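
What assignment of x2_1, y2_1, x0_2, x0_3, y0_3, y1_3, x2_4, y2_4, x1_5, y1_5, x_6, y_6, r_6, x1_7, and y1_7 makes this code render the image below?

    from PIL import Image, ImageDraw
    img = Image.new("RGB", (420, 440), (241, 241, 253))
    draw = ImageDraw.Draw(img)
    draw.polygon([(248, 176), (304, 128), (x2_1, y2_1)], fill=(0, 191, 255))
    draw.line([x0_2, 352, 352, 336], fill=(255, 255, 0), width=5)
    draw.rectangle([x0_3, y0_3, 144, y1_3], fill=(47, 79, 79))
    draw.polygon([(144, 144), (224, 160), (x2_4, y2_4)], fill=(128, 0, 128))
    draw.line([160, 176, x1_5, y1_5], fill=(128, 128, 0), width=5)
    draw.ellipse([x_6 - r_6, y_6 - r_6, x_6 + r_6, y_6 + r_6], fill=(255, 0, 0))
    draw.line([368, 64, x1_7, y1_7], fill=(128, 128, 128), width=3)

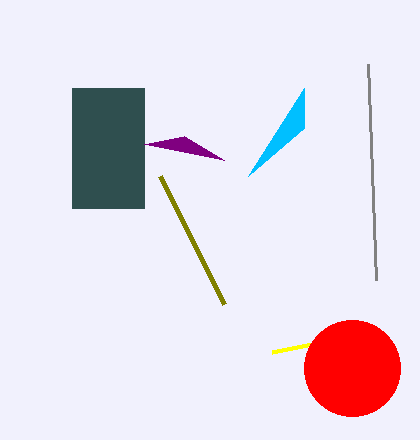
x2_1 = 304; y2_1 = 88; x0_2 = 272; x0_3 = 72; y0_3 = 88; y1_3 = 208; x2_4 = 184; y2_4 = 136; x1_5 = 224; y1_5 = 304; x_6 = 352; y_6 = 368; r_6 = 48; x1_7 = 376; y1_7 = 280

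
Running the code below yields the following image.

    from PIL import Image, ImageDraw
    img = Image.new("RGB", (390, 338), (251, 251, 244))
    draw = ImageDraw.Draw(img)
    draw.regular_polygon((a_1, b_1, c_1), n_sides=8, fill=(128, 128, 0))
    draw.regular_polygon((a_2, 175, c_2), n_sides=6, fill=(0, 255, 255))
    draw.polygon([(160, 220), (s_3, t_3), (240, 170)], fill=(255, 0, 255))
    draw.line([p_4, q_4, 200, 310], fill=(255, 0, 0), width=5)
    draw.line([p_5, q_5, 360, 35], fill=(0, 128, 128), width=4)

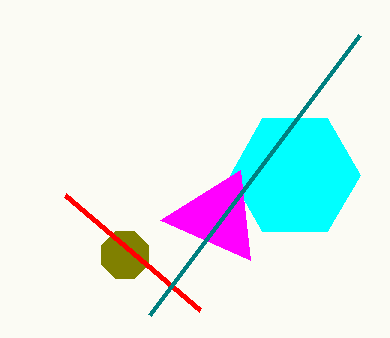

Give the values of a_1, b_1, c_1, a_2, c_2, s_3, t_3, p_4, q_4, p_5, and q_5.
a_1 = 125
b_1 = 255
c_1 = 25
a_2 = 295
c_2 = 65
s_3 = 250
t_3 = 260
p_4 = 65
q_4 = 195
p_5 = 150
q_5 = 315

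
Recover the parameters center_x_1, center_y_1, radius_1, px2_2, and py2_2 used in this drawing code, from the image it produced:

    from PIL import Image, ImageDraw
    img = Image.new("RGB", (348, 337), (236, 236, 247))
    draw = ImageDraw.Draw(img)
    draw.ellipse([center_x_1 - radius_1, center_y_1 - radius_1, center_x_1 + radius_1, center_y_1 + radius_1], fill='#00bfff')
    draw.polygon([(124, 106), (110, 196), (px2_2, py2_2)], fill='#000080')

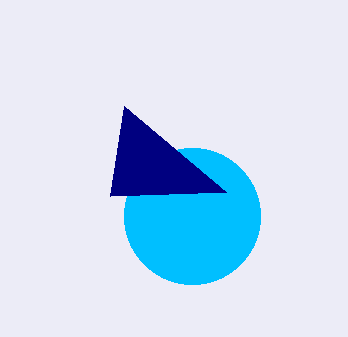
center_x_1 = 192; center_y_1 = 216; radius_1 = 68; px2_2 = 226; py2_2 = 192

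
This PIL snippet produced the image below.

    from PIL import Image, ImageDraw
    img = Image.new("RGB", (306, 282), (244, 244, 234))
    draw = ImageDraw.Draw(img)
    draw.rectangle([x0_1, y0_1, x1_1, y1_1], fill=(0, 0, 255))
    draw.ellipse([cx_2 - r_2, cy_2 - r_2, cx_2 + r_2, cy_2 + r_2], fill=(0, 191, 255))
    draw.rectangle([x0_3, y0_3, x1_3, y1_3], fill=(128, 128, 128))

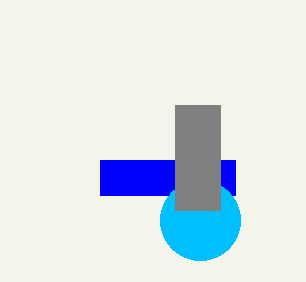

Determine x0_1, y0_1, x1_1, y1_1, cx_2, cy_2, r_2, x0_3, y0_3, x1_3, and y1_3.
x0_1 = 100
y0_1 = 160
x1_1 = 235
y1_1 = 195
cx_2 = 200
cy_2 = 220
r_2 = 40
x0_3 = 175
y0_3 = 105
x1_3 = 220
y1_3 = 210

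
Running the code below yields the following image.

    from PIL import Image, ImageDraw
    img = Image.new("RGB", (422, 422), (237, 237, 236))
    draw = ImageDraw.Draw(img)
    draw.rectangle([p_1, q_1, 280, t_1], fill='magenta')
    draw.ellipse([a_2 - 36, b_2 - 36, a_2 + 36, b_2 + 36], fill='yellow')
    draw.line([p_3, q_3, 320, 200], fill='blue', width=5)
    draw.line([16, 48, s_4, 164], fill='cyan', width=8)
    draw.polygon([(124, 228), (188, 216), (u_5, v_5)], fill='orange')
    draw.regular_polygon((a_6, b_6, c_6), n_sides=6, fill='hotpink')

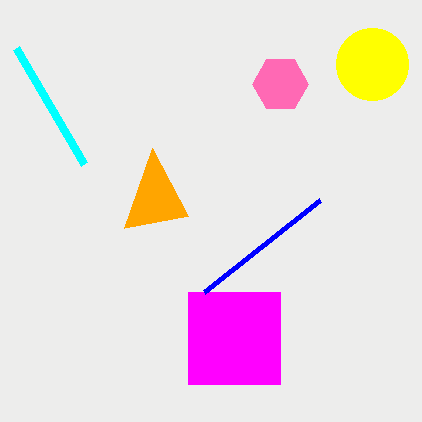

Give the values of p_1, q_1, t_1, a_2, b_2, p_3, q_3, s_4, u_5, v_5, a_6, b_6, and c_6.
p_1 = 188, q_1 = 292, t_1 = 384, a_2 = 372, b_2 = 64, p_3 = 204, q_3 = 292, s_4 = 84, u_5 = 152, v_5 = 148, a_6 = 280, b_6 = 84, c_6 = 28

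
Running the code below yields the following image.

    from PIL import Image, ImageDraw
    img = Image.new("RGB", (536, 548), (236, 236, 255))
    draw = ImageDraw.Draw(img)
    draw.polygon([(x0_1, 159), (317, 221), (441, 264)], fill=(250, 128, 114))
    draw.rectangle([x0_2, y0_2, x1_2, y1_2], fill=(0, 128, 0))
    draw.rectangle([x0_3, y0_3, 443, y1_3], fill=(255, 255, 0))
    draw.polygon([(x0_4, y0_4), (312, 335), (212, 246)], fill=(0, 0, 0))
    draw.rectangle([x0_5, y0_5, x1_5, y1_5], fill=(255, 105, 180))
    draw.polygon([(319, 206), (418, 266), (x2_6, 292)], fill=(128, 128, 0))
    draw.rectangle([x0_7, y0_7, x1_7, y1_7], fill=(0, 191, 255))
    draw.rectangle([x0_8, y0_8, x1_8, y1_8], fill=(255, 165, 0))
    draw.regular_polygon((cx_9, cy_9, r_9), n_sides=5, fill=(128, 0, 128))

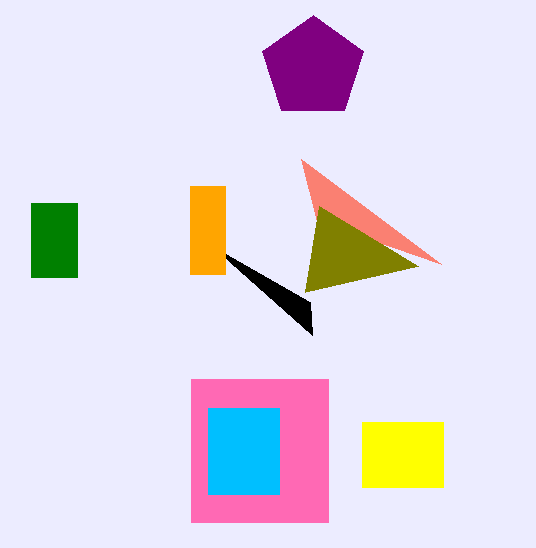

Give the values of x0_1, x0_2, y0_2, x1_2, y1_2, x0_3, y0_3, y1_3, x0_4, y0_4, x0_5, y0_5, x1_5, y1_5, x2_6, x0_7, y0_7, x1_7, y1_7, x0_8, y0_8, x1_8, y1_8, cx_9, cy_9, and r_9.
x0_1 = 301, x0_2 = 31, y0_2 = 203, x1_2 = 77, y1_2 = 277, x0_3 = 362, y0_3 = 422, y1_3 = 487, x0_4 = 310, y0_4 = 302, x0_5 = 191, y0_5 = 379, x1_5 = 328, y1_5 = 522, x2_6 = 305, x0_7 = 208, y0_7 = 408, x1_7 = 279, y1_7 = 494, x0_8 = 190, y0_8 = 186, x1_8 = 225, y1_8 = 274, cx_9 = 313, cy_9 = 68, r_9 = 53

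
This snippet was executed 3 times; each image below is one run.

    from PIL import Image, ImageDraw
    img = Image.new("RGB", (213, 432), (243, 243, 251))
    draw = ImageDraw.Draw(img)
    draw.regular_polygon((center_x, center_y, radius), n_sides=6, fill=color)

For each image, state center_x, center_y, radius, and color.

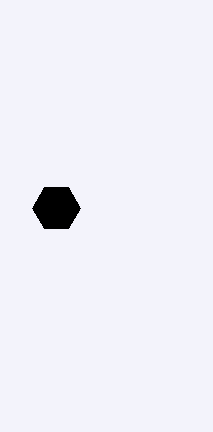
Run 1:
center_x = 56
center_y = 208
radius = 24
color = 'black'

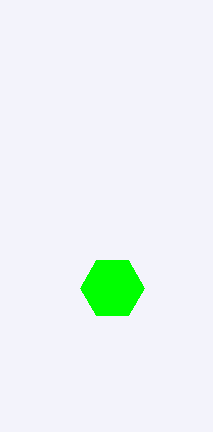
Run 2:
center_x = 112
center_y = 288
radius = 32
color = 'lime'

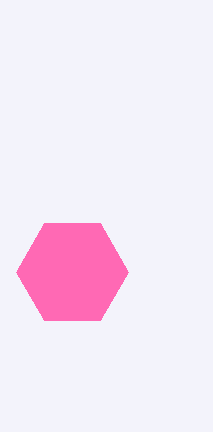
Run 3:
center_x = 72, center_y = 272, radius = 56, color = 'hotpink'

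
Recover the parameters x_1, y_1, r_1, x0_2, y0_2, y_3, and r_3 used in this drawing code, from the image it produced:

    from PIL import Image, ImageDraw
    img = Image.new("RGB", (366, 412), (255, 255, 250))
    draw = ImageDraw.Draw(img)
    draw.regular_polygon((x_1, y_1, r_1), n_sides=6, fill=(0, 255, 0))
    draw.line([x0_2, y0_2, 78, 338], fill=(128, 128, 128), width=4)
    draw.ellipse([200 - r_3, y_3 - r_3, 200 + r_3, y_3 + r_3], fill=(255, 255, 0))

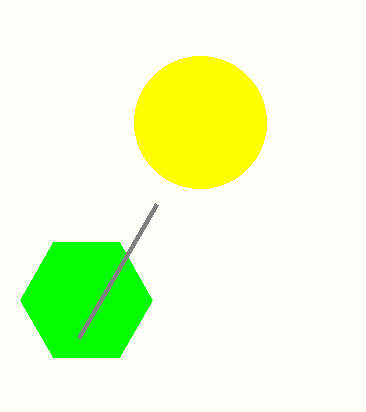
x_1 = 86; y_1 = 300; r_1 = 66; x0_2 = 156; y0_2 = 204; y_3 = 122; r_3 = 66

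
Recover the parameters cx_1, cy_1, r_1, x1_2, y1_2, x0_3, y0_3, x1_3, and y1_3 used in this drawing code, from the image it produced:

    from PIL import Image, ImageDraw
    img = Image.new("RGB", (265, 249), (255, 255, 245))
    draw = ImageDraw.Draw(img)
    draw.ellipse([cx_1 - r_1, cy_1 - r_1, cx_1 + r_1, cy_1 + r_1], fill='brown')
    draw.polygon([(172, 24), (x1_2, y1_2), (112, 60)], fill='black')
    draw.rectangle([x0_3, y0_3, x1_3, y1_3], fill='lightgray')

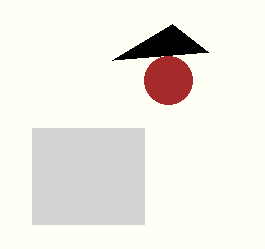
cx_1 = 168
cy_1 = 80
r_1 = 24
x1_2 = 208
y1_2 = 52
x0_3 = 32
y0_3 = 128
x1_3 = 144
y1_3 = 224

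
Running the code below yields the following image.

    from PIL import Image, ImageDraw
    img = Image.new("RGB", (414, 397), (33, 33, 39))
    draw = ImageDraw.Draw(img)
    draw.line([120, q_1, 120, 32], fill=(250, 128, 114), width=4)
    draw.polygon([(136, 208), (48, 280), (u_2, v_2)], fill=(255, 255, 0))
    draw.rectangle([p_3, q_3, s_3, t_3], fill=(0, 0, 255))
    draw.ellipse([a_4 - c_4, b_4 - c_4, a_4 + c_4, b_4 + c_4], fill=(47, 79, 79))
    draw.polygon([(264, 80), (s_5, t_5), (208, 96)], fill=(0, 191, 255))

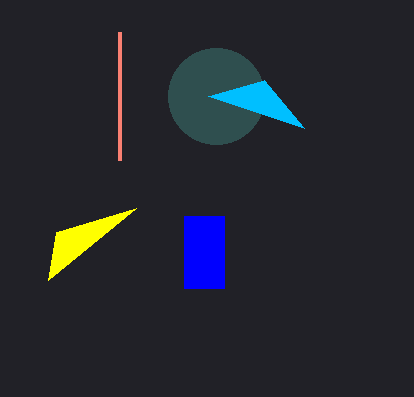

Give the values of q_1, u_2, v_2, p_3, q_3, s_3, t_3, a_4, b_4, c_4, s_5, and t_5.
q_1 = 160, u_2 = 56, v_2 = 232, p_3 = 184, q_3 = 216, s_3 = 224, t_3 = 288, a_4 = 216, b_4 = 96, c_4 = 48, s_5 = 304, t_5 = 128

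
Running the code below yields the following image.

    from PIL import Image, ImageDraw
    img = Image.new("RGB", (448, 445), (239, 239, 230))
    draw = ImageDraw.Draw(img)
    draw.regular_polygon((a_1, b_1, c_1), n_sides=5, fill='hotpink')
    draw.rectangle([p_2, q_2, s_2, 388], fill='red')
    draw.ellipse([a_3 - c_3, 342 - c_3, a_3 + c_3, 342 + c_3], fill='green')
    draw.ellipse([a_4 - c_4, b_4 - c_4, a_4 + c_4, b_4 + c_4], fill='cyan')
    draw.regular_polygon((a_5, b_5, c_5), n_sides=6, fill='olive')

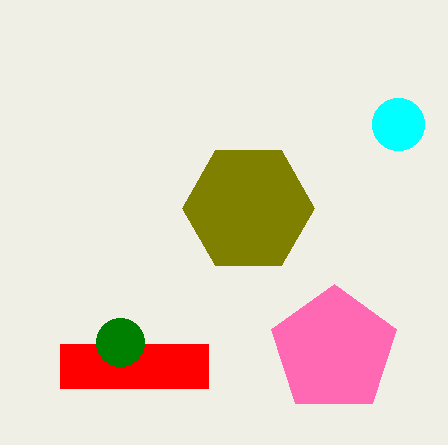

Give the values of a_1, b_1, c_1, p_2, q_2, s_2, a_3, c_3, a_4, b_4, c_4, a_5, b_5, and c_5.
a_1 = 334, b_1 = 350, c_1 = 66, p_2 = 60, q_2 = 344, s_2 = 208, a_3 = 120, c_3 = 24, a_4 = 398, b_4 = 124, c_4 = 26, a_5 = 248, b_5 = 208, c_5 = 66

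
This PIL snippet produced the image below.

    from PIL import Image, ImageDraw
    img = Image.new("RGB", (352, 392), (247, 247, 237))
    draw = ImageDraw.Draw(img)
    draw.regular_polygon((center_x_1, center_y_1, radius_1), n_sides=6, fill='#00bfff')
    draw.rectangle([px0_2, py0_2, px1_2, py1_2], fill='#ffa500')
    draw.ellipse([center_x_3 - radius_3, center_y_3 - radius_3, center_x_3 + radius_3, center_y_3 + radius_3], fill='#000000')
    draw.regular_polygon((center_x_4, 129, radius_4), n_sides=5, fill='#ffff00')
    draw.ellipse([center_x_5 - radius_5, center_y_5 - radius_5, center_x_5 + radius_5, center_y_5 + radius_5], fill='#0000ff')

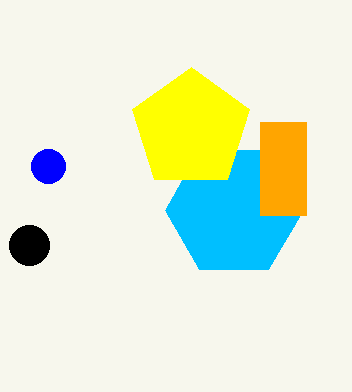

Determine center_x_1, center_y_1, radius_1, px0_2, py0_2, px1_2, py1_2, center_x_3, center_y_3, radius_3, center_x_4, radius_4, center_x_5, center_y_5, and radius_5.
center_x_1 = 234
center_y_1 = 210
radius_1 = 69
px0_2 = 260
py0_2 = 122
px1_2 = 306
py1_2 = 215
center_x_3 = 29
center_y_3 = 245
radius_3 = 20
center_x_4 = 191
radius_4 = 62
center_x_5 = 48
center_y_5 = 166
radius_5 = 17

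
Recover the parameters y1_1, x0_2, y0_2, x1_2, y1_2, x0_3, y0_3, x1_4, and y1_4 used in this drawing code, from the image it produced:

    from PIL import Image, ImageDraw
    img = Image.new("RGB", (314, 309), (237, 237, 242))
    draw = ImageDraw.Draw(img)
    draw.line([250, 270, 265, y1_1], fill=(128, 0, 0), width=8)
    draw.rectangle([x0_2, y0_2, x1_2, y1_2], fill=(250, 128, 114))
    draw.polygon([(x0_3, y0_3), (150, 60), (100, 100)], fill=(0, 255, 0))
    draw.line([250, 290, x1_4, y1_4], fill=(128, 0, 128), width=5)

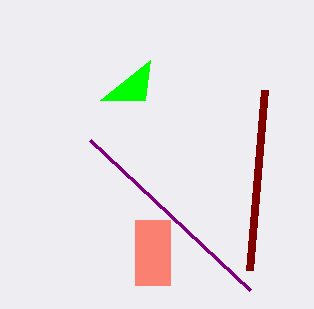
y1_1 = 90; x0_2 = 135; y0_2 = 220; x1_2 = 170; y1_2 = 285; x0_3 = 145; y0_3 = 100; x1_4 = 90; y1_4 = 140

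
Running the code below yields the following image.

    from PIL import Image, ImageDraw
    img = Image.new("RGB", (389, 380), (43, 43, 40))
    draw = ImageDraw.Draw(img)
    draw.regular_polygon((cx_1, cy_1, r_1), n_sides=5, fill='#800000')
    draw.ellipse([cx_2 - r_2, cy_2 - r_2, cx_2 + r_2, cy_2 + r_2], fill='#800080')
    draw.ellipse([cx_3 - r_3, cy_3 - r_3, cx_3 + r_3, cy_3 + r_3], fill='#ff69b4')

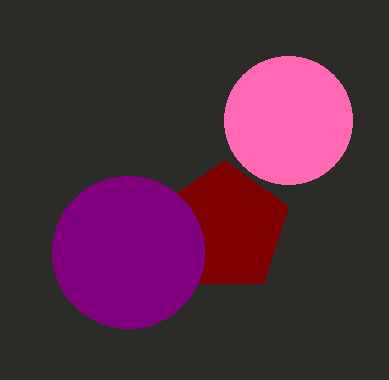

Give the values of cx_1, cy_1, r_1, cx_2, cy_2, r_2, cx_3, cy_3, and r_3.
cx_1 = 224; cy_1 = 228; r_1 = 68; cx_2 = 128; cy_2 = 252; r_2 = 76; cx_3 = 288; cy_3 = 120; r_3 = 64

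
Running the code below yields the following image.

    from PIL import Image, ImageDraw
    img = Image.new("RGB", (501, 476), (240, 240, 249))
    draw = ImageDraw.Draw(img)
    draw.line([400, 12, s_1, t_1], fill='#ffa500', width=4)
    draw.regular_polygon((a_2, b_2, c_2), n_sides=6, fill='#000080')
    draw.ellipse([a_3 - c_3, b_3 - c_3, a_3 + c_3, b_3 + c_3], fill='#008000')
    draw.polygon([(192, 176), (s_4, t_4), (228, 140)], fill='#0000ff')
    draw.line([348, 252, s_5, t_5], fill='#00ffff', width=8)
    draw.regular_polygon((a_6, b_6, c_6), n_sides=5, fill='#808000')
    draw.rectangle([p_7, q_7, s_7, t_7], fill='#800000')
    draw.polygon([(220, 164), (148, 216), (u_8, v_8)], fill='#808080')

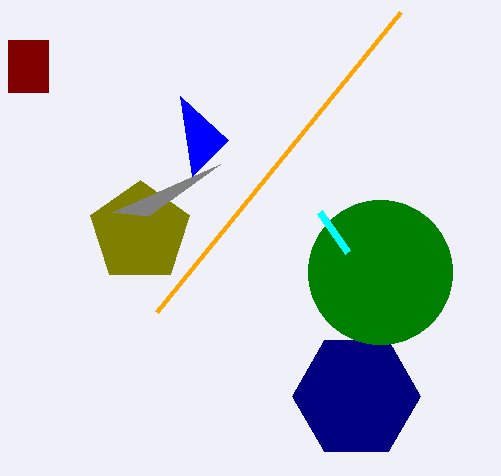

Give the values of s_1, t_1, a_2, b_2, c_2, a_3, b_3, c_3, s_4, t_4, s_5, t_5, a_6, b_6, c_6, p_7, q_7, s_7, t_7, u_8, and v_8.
s_1 = 156, t_1 = 312, a_2 = 356, b_2 = 396, c_2 = 64, a_3 = 380, b_3 = 272, c_3 = 72, s_4 = 180, t_4 = 96, s_5 = 320, t_5 = 212, a_6 = 140, b_6 = 232, c_6 = 52, p_7 = 8, q_7 = 40, s_7 = 48, t_7 = 92, u_8 = 112, v_8 = 212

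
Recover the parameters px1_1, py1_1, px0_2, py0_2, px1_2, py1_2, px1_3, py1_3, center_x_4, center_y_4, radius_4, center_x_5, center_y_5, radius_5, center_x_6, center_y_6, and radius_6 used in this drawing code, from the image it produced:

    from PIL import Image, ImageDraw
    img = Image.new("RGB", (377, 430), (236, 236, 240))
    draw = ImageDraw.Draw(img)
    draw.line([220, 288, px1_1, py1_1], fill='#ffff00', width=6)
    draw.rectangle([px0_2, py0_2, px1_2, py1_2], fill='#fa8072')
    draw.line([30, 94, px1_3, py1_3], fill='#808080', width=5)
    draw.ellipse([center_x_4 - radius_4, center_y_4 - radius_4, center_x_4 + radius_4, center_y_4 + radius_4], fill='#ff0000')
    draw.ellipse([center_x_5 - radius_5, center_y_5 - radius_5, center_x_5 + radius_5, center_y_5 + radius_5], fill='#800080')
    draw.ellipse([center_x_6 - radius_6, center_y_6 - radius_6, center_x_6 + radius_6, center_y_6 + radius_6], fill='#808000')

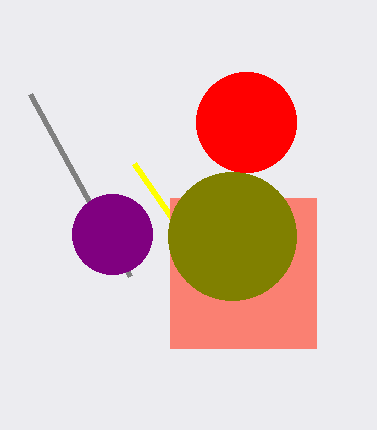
px1_1 = 134, py1_1 = 164, px0_2 = 170, py0_2 = 198, px1_2 = 316, py1_2 = 348, px1_3 = 130, py1_3 = 276, center_x_4 = 246, center_y_4 = 122, radius_4 = 50, center_x_5 = 112, center_y_5 = 234, radius_5 = 40, center_x_6 = 232, center_y_6 = 236, radius_6 = 64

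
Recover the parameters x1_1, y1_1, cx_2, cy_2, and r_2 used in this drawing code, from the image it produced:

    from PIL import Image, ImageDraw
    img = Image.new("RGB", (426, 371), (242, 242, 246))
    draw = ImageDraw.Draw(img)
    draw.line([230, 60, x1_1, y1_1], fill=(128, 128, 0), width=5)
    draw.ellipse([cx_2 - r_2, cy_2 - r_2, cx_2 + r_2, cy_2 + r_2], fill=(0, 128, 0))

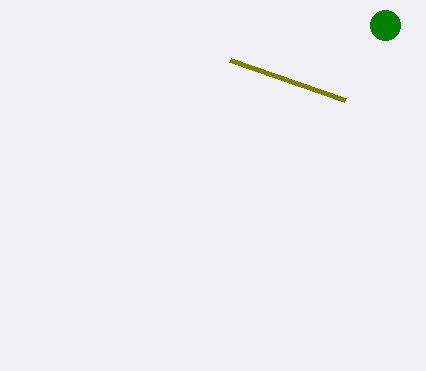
x1_1 = 345; y1_1 = 100; cx_2 = 385; cy_2 = 25; r_2 = 15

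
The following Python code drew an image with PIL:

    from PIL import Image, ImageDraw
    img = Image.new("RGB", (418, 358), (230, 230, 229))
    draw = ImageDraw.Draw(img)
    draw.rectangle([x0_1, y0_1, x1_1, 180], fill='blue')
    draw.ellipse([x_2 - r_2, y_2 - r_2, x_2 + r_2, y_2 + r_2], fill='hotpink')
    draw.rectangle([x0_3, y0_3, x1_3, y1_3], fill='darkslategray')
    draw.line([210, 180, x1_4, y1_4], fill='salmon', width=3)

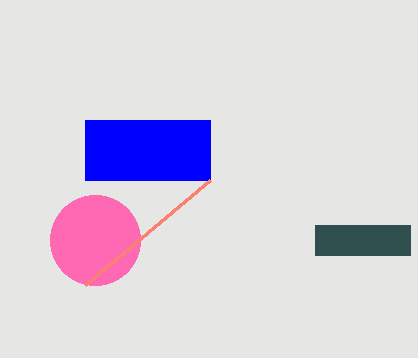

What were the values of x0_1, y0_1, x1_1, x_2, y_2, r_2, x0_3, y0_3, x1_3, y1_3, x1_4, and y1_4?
x0_1 = 85
y0_1 = 120
x1_1 = 210
x_2 = 95
y_2 = 240
r_2 = 45
x0_3 = 315
y0_3 = 225
x1_3 = 410
y1_3 = 255
x1_4 = 85
y1_4 = 285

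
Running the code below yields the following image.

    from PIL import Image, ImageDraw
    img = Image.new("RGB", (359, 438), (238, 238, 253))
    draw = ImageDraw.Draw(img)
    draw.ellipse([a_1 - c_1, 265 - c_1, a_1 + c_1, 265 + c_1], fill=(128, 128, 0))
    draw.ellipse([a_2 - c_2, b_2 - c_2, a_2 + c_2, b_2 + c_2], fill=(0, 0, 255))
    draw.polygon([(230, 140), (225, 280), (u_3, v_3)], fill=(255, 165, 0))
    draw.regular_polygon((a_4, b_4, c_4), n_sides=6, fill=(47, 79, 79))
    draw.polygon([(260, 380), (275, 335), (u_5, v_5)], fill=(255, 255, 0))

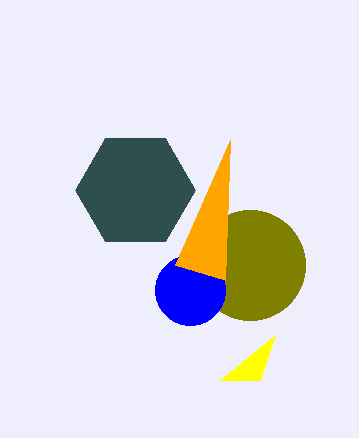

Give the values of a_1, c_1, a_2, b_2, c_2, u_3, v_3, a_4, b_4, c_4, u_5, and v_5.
a_1 = 250
c_1 = 55
a_2 = 190
b_2 = 290
c_2 = 35
u_3 = 175
v_3 = 265
a_4 = 135
b_4 = 190
c_4 = 60
u_5 = 220
v_5 = 380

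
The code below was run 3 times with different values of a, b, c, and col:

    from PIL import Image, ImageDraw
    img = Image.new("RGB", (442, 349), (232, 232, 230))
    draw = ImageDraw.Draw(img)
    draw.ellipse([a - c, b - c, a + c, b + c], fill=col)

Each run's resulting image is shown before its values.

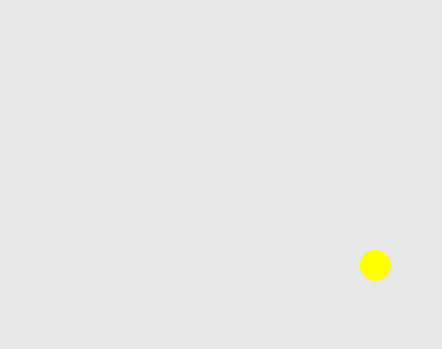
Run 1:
a = 375, b = 265, c = 15, col = 'yellow'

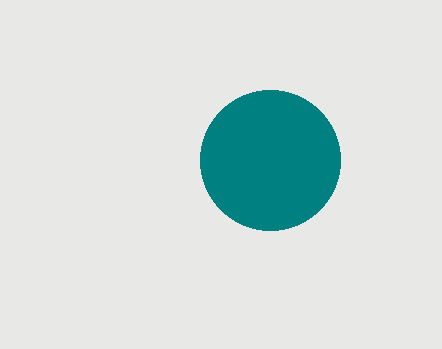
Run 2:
a = 270, b = 160, c = 70, col = 'teal'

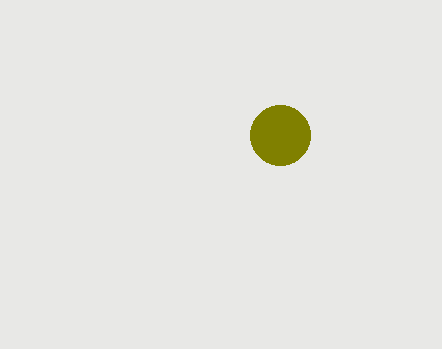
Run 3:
a = 280
b = 135
c = 30
col = 'olive'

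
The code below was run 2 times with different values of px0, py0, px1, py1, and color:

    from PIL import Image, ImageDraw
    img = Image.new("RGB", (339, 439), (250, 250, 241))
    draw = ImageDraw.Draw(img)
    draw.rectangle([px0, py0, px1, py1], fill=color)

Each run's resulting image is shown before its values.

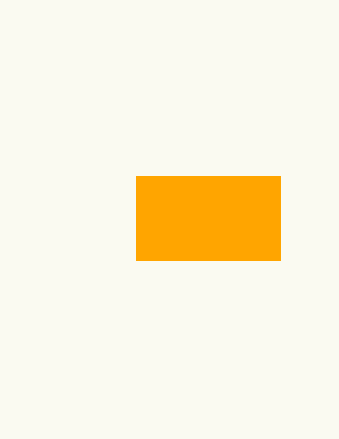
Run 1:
px0 = 136
py0 = 176
px1 = 280
py1 = 260
color = 'orange'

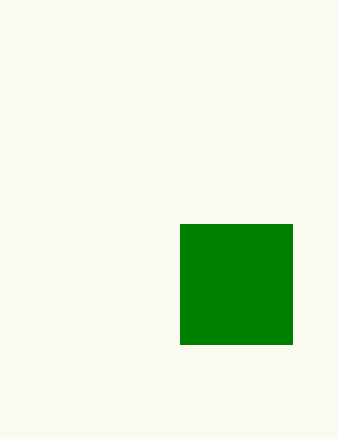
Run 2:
px0 = 180
py0 = 224
px1 = 292
py1 = 344
color = 'green'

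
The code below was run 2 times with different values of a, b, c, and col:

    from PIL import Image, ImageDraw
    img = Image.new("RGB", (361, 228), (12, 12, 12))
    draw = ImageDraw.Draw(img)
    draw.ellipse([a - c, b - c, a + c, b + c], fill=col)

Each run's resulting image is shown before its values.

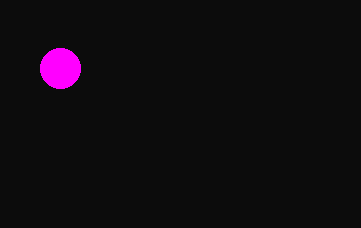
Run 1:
a = 60
b = 68
c = 20
col = 'magenta'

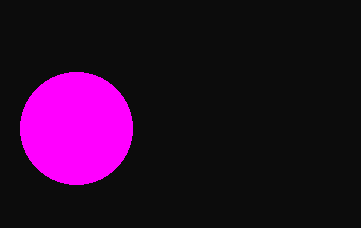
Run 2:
a = 76, b = 128, c = 56, col = 'magenta'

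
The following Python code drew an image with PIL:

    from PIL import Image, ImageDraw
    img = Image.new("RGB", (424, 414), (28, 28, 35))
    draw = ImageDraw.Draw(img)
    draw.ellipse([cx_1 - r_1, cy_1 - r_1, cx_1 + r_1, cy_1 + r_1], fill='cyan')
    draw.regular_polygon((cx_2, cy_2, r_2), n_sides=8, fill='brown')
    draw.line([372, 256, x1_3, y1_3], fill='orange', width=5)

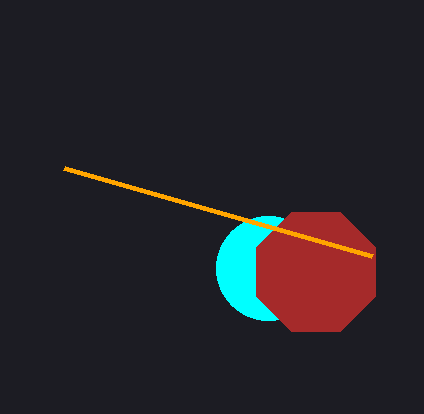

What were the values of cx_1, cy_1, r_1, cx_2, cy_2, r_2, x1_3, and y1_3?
cx_1 = 268; cy_1 = 268; r_1 = 52; cx_2 = 316; cy_2 = 272; r_2 = 64; x1_3 = 64; y1_3 = 168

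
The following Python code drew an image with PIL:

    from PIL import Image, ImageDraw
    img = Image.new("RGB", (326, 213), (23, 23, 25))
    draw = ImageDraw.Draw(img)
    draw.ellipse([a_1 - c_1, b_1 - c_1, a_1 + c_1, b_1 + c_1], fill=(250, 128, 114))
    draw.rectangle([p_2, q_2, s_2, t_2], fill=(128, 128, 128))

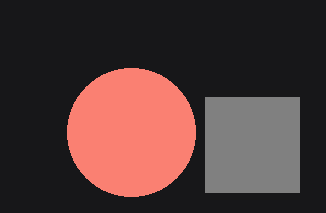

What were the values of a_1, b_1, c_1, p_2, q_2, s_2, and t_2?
a_1 = 131
b_1 = 132
c_1 = 64
p_2 = 205
q_2 = 97
s_2 = 299
t_2 = 192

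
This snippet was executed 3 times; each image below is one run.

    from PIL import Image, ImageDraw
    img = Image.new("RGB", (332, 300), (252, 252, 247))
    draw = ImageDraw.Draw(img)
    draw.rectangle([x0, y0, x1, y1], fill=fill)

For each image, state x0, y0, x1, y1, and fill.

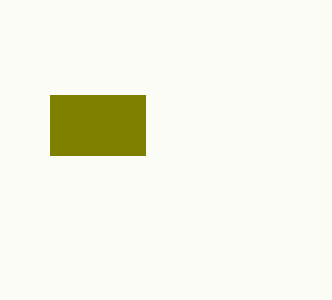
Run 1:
x0 = 50; y0 = 95; x1 = 145; y1 = 155; fill = 'olive'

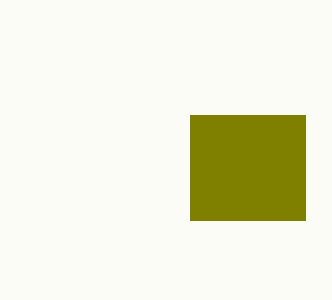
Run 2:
x0 = 190, y0 = 115, x1 = 305, y1 = 220, fill = 'olive'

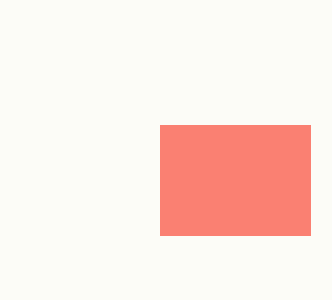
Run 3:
x0 = 160; y0 = 125; x1 = 310; y1 = 235; fill = 'salmon'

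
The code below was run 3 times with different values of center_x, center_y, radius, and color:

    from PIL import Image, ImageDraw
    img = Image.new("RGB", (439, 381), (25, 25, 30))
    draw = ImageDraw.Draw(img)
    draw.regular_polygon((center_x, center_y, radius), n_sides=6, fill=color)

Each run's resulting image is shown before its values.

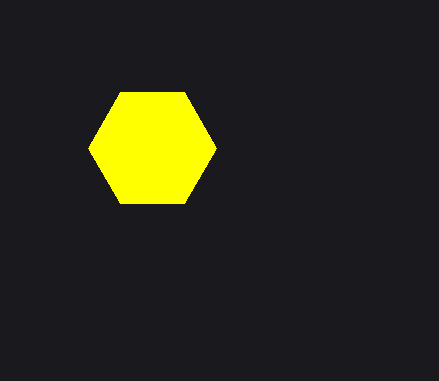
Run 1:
center_x = 152
center_y = 148
radius = 64
color = 'yellow'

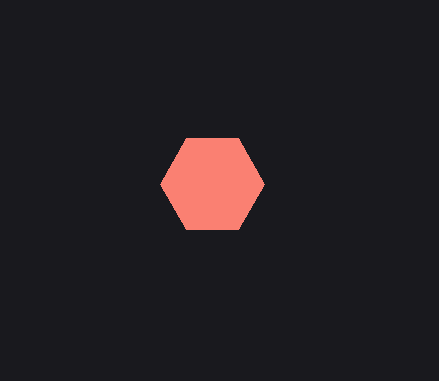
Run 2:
center_x = 212; center_y = 184; radius = 52; color = 'salmon'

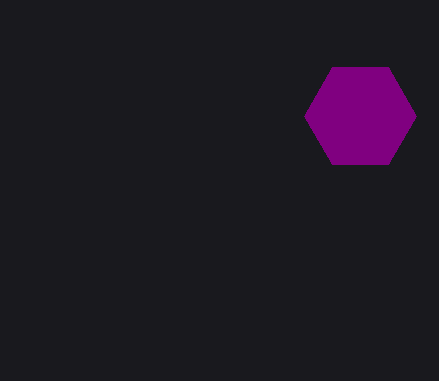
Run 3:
center_x = 360
center_y = 116
radius = 56
color = 'purple'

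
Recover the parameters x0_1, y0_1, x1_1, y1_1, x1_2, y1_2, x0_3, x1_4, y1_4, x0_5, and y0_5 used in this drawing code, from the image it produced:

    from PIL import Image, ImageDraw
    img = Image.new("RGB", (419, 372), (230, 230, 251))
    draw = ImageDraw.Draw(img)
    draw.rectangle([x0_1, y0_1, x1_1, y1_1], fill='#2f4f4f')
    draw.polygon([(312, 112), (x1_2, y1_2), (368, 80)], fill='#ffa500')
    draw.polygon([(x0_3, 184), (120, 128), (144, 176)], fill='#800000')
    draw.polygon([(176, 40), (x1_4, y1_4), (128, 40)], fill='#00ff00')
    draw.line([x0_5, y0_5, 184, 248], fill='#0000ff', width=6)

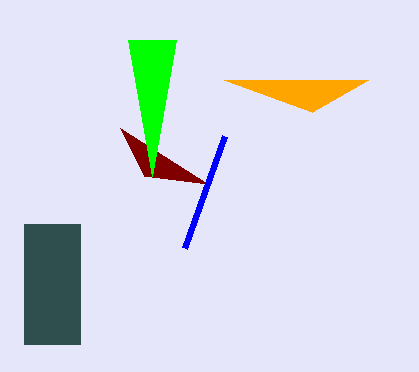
x0_1 = 24
y0_1 = 224
x1_1 = 80
y1_1 = 344
x1_2 = 224
y1_2 = 80
x0_3 = 208
x1_4 = 152
y1_4 = 176
x0_5 = 224
y0_5 = 136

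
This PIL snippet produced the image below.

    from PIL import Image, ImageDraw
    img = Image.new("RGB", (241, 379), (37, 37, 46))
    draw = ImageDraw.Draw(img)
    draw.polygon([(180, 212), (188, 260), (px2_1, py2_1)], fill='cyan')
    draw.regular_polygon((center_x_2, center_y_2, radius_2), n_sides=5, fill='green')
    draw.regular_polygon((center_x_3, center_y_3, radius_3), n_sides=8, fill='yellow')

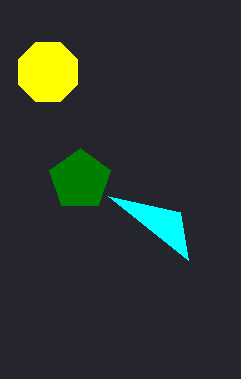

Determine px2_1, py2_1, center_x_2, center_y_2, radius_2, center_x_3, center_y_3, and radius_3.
px2_1 = 108
py2_1 = 196
center_x_2 = 80
center_y_2 = 180
radius_2 = 32
center_x_3 = 48
center_y_3 = 72
radius_3 = 32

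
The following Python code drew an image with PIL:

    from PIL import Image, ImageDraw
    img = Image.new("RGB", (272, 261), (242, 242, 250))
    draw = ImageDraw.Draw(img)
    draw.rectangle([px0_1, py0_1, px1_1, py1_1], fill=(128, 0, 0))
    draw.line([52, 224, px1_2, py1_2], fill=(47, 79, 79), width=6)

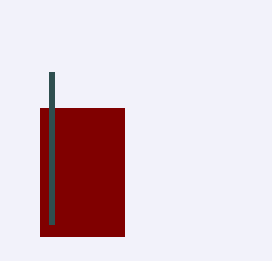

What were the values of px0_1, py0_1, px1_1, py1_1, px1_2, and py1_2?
px0_1 = 40, py0_1 = 108, px1_1 = 124, py1_1 = 236, px1_2 = 52, py1_2 = 72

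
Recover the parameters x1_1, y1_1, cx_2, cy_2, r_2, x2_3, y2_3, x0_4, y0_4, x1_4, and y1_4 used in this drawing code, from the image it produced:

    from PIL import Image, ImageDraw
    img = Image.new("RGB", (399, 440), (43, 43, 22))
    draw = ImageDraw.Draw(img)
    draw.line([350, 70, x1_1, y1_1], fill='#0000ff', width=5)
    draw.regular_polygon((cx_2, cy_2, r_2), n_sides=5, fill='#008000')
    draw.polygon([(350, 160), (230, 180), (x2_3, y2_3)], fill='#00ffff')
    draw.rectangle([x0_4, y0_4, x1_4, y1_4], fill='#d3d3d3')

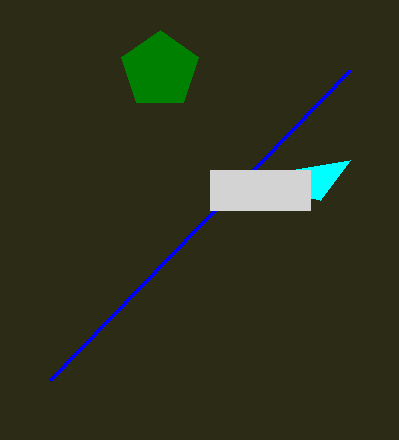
x1_1 = 50; y1_1 = 380; cx_2 = 160; cy_2 = 70; r_2 = 40; x2_3 = 320; y2_3 = 200; x0_4 = 210; y0_4 = 170; x1_4 = 310; y1_4 = 210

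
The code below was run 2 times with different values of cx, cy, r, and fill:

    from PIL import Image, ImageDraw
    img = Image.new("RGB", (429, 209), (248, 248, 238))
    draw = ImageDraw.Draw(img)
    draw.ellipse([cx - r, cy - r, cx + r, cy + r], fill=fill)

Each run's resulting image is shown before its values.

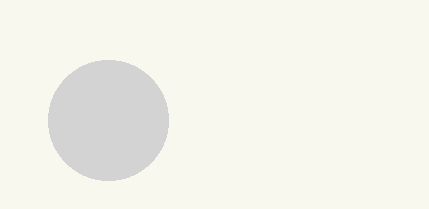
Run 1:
cx = 108
cy = 120
r = 60
fill = 'lightgray'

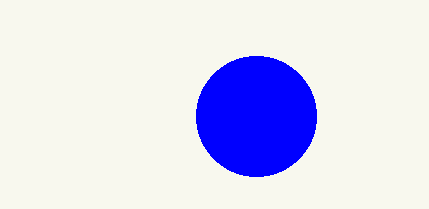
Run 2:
cx = 256
cy = 116
r = 60
fill = 'blue'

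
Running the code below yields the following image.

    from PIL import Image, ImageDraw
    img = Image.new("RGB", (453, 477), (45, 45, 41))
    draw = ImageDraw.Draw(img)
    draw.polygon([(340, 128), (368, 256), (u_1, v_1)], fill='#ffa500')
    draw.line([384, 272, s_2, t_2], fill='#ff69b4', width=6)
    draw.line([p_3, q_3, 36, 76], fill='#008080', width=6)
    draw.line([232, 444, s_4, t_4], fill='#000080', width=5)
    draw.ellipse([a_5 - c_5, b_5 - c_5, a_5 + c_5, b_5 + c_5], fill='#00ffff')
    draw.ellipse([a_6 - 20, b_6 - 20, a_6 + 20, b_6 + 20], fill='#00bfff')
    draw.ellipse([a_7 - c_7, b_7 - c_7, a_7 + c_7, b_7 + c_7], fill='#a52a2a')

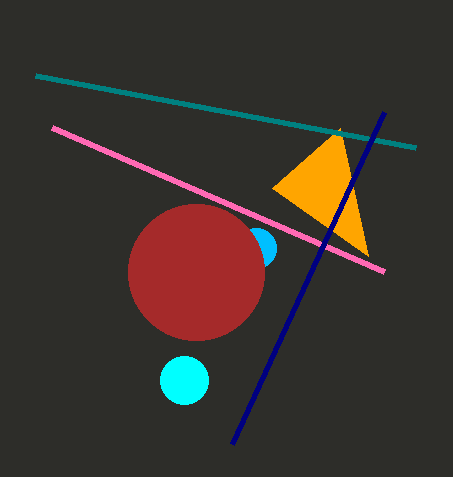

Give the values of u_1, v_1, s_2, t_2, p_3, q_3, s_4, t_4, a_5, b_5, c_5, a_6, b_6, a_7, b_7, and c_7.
u_1 = 272; v_1 = 188; s_2 = 52; t_2 = 128; p_3 = 416; q_3 = 148; s_4 = 384; t_4 = 112; a_5 = 184; b_5 = 380; c_5 = 24; a_6 = 256; b_6 = 248; a_7 = 196; b_7 = 272; c_7 = 68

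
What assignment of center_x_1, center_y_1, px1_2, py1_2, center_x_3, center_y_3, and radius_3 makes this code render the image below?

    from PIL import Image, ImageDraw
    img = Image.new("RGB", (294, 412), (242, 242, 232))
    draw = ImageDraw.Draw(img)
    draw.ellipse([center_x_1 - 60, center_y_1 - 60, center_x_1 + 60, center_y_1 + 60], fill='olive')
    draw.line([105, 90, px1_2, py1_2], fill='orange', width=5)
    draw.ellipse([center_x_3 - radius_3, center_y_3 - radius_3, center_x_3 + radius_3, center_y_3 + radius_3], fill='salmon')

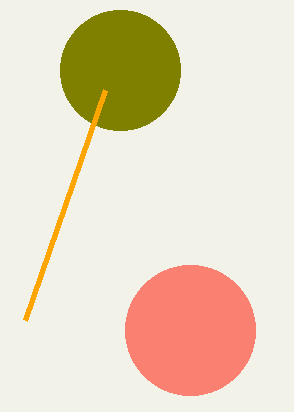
center_x_1 = 120; center_y_1 = 70; px1_2 = 25; py1_2 = 320; center_x_3 = 190; center_y_3 = 330; radius_3 = 65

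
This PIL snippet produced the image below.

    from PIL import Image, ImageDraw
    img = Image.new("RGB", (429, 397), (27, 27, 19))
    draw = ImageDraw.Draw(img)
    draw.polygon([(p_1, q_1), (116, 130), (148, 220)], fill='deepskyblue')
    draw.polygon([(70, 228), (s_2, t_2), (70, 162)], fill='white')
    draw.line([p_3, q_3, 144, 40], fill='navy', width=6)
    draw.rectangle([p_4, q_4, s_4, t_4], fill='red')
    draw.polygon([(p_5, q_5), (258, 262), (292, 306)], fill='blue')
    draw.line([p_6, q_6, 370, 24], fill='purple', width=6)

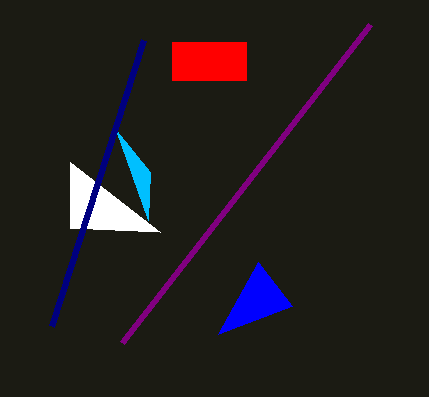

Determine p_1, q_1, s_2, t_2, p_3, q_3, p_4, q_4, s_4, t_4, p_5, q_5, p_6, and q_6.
p_1 = 150; q_1 = 172; s_2 = 160; t_2 = 232; p_3 = 52; q_3 = 326; p_4 = 172; q_4 = 42; s_4 = 246; t_4 = 80; p_5 = 218; q_5 = 334; p_6 = 122; q_6 = 342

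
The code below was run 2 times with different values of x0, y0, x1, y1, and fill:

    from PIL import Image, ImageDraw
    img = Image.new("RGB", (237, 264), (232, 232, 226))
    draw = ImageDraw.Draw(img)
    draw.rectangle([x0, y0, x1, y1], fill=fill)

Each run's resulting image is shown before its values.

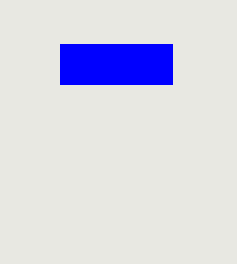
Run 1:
x0 = 60
y0 = 44
x1 = 172
y1 = 84
fill = 'blue'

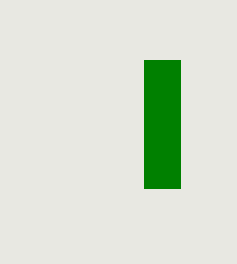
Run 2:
x0 = 144
y0 = 60
x1 = 180
y1 = 188
fill = 'green'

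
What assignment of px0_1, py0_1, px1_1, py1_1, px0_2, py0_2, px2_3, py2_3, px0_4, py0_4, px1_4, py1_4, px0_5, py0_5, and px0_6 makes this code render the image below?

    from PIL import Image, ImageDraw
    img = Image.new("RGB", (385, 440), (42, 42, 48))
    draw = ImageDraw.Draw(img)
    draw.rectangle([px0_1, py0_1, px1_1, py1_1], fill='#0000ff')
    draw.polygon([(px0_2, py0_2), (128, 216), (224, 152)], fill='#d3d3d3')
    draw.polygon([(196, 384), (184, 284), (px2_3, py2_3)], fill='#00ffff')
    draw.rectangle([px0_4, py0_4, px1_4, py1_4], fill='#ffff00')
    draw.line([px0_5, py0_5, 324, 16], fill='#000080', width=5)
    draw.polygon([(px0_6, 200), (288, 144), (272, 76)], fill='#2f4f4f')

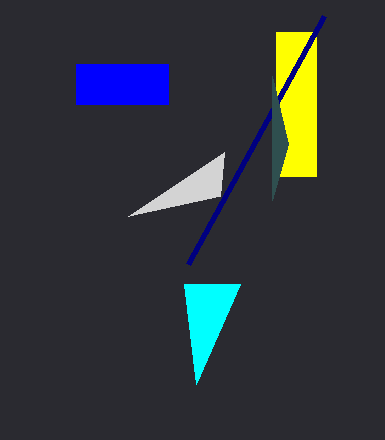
px0_1 = 76
py0_1 = 64
px1_1 = 168
py1_1 = 104
px0_2 = 220
py0_2 = 196
px2_3 = 240
py2_3 = 284
px0_4 = 276
py0_4 = 32
px1_4 = 316
py1_4 = 176
px0_5 = 188
py0_5 = 264
px0_6 = 272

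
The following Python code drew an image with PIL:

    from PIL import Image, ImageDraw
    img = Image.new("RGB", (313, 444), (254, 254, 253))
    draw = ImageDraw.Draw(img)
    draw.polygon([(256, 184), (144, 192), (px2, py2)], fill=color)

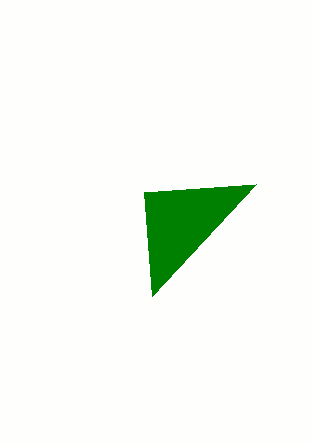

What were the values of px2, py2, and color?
px2 = 152
py2 = 296
color = 'green'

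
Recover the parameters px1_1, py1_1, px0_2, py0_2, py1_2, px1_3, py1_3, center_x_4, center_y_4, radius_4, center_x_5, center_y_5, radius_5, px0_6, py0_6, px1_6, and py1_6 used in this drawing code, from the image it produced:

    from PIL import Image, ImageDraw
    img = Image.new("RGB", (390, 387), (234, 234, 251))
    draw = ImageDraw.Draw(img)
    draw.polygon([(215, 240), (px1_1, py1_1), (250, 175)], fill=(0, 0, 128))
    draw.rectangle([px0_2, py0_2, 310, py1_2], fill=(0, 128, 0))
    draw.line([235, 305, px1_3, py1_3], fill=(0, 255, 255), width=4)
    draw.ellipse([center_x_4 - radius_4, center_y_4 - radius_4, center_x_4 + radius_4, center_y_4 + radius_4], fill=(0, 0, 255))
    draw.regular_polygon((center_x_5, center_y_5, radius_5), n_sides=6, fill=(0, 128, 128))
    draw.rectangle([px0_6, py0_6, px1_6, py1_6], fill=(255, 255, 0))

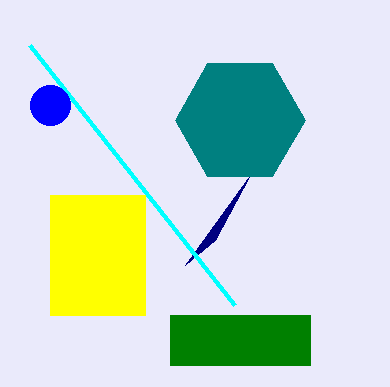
px1_1 = 185
py1_1 = 265
px0_2 = 170
py0_2 = 315
py1_2 = 365
px1_3 = 30
py1_3 = 45
center_x_4 = 50
center_y_4 = 105
radius_4 = 20
center_x_5 = 240
center_y_5 = 120
radius_5 = 65
px0_6 = 50
py0_6 = 195
px1_6 = 145
py1_6 = 315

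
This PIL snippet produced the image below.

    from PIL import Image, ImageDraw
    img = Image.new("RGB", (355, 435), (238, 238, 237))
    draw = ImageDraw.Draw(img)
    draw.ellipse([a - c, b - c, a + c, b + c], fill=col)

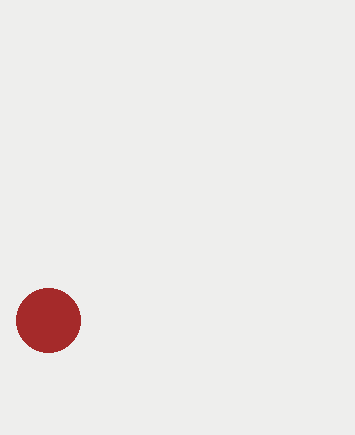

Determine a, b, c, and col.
a = 48; b = 320; c = 32; col = 'brown'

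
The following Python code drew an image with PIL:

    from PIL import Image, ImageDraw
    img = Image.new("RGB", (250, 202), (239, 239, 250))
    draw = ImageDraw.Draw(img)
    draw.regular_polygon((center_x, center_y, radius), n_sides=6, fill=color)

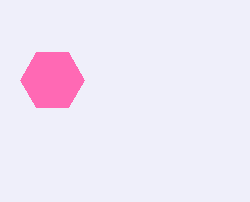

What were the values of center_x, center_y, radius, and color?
center_x = 52
center_y = 80
radius = 32
color = 'hotpink'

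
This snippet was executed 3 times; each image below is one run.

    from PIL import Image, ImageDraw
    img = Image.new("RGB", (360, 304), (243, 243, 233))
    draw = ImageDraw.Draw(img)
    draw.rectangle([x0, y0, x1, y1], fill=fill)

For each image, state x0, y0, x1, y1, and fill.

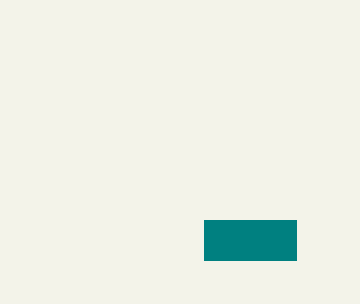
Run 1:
x0 = 204
y0 = 220
x1 = 296
y1 = 260
fill = 'teal'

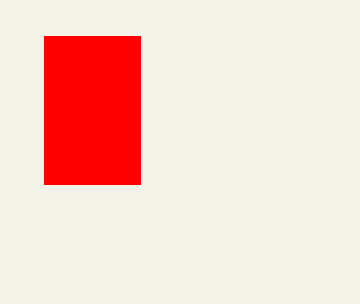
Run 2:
x0 = 44; y0 = 36; x1 = 140; y1 = 184; fill = 'red'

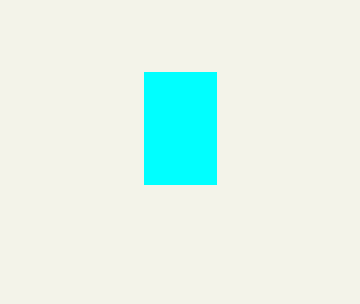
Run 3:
x0 = 144
y0 = 72
x1 = 216
y1 = 184
fill = 'cyan'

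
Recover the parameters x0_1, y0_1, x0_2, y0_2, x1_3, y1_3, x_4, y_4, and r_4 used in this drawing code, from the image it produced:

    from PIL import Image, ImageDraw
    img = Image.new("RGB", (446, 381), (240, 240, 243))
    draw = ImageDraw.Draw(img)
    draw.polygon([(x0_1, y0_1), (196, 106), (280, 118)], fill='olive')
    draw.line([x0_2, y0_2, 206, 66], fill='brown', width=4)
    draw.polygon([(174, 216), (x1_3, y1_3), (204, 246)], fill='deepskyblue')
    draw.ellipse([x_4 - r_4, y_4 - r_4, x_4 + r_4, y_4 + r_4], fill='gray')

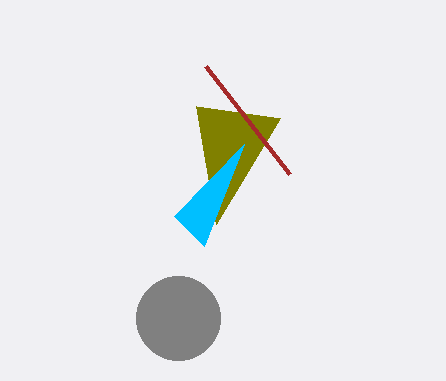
x0_1 = 216; y0_1 = 224; x0_2 = 290; y0_2 = 174; x1_3 = 244; y1_3 = 144; x_4 = 178; y_4 = 318; r_4 = 42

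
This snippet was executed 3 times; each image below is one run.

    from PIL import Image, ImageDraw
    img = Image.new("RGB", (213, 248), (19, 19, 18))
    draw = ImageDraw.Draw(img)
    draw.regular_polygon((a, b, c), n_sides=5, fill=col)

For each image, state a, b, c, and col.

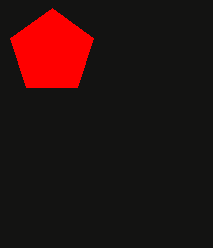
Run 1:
a = 52
b = 52
c = 44
col = 'red'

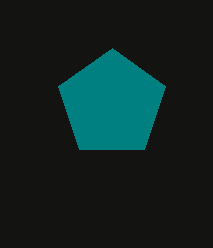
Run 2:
a = 112
b = 104
c = 56
col = 'teal'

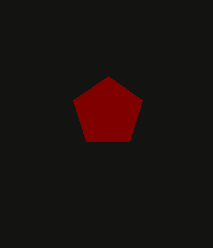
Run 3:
a = 108, b = 112, c = 36, col = 'maroon'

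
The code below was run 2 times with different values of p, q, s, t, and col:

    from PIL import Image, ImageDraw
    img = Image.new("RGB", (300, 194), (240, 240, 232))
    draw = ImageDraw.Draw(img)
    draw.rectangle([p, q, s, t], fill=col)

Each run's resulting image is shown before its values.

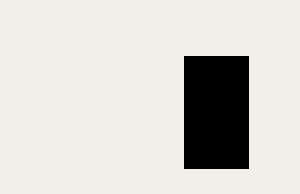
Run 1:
p = 184, q = 56, s = 248, t = 168, col = 'black'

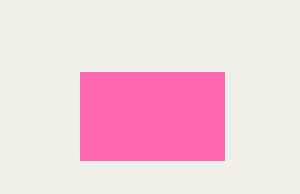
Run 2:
p = 80; q = 72; s = 224; t = 160; col = 'hotpink'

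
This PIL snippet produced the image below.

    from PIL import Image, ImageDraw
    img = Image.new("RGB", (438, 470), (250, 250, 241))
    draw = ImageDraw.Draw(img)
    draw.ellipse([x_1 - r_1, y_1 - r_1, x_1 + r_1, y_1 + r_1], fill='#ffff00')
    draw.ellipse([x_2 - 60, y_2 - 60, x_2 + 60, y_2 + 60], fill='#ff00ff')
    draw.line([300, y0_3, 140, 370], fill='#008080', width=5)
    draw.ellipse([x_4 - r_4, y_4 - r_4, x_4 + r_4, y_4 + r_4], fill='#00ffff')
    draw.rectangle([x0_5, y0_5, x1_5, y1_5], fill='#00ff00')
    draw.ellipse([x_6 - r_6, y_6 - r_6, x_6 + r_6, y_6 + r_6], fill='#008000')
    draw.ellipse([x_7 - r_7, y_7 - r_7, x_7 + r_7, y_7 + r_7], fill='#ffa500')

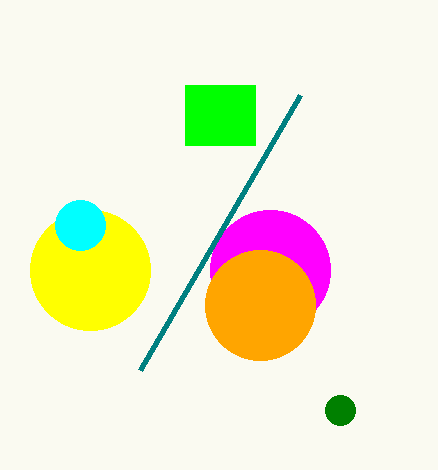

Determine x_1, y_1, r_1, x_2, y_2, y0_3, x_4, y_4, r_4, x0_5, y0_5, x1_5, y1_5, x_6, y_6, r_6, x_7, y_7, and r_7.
x_1 = 90
y_1 = 270
r_1 = 60
x_2 = 270
y_2 = 270
y0_3 = 95
x_4 = 80
y_4 = 225
r_4 = 25
x0_5 = 185
y0_5 = 85
x1_5 = 255
y1_5 = 145
x_6 = 340
y_6 = 410
r_6 = 15
x_7 = 260
y_7 = 305
r_7 = 55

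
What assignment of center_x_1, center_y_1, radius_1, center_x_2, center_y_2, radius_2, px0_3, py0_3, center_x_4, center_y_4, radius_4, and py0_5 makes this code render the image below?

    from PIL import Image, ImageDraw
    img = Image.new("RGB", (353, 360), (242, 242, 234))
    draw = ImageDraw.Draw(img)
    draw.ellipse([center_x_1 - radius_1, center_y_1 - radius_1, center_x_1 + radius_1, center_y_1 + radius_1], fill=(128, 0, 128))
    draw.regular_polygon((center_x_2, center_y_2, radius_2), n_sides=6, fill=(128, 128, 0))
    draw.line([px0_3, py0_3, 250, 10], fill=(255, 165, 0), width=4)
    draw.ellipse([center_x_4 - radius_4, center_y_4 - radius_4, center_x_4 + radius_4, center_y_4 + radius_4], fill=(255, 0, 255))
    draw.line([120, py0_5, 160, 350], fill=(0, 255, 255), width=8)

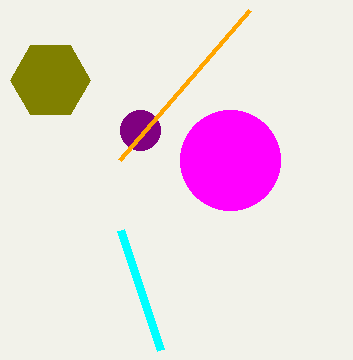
center_x_1 = 140; center_y_1 = 130; radius_1 = 20; center_x_2 = 50; center_y_2 = 80; radius_2 = 40; px0_3 = 120; py0_3 = 160; center_x_4 = 230; center_y_4 = 160; radius_4 = 50; py0_5 = 230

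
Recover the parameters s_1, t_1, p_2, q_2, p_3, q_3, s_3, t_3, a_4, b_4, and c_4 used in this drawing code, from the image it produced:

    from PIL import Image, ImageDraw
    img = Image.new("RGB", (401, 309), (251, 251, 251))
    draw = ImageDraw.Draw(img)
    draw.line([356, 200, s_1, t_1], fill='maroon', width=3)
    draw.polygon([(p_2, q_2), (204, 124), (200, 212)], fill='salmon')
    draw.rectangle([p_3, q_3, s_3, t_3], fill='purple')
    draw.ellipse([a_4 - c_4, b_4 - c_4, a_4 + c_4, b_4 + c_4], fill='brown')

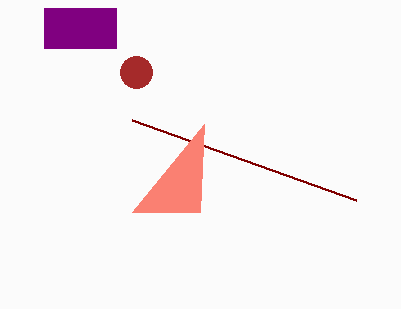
s_1 = 132; t_1 = 120; p_2 = 132; q_2 = 212; p_3 = 44; q_3 = 8; s_3 = 116; t_3 = 48; a_4 = 136; b_4 = 72; c_4 = 16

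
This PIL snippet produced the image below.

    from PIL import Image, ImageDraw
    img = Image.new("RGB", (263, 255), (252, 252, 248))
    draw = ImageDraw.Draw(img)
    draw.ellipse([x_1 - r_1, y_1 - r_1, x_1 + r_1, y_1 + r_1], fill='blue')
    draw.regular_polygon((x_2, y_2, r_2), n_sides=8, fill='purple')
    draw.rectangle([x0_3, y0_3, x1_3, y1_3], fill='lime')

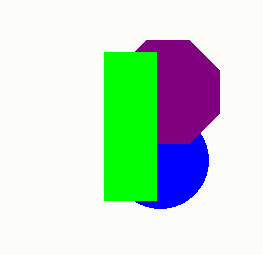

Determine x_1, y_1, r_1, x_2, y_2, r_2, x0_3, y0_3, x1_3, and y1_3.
x_1 = 160
y_1 = 160
r_1 = 48
x_2 = 168
y_2 = 92
r_2 = 56
x0_3 = 104
y0_3 = 52
x1_3 = 156
y1_3 = 200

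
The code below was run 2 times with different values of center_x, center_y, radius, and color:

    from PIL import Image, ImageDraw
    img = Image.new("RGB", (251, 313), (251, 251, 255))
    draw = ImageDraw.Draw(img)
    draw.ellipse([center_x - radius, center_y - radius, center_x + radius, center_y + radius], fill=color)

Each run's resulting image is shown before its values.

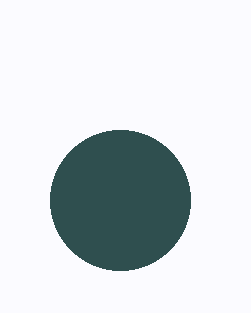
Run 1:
center_x = 120
center_y = 200
radius = 70
color = 'darkslategray'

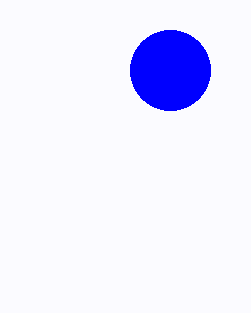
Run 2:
center_x = 170; center_y = 70; radius = 40; color = 'blue'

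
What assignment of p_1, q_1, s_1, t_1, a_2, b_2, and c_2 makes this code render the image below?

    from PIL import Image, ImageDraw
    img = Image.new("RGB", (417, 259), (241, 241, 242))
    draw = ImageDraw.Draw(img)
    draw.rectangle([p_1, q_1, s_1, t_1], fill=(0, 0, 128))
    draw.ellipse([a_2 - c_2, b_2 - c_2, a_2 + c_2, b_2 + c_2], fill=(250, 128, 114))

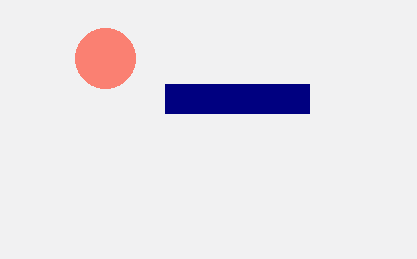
p_1 = 165
q_1 = 84
s_1 = 309
t_1 = 113
a_2 = 105
b_2 = 58
c_2 = 30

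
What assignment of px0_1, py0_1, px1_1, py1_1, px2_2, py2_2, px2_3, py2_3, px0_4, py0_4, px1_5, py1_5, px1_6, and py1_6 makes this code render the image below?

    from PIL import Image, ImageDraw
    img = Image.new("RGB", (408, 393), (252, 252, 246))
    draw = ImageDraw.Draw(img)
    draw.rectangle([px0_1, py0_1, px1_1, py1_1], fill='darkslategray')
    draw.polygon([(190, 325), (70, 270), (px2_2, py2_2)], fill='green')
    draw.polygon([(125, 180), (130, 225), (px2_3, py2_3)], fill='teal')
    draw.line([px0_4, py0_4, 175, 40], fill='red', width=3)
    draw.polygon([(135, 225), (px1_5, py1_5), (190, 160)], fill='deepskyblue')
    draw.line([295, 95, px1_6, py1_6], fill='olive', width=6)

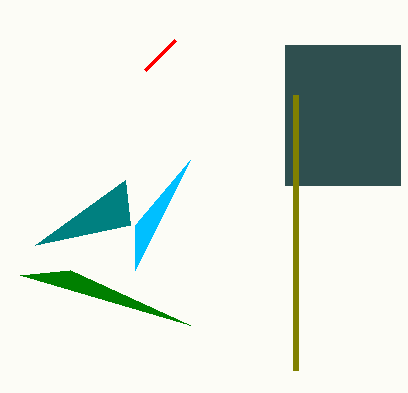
px0_1 = 285, py0_1 = 45, px1_1 = 400, py1_1 = 185, px2_2 = 20, py2_2 = 275, px2_3 = 35, py2_3 = 245, px0_4 = 145, py0_4 = 70, px1_5 = 135, py1_5 = 270, px1_6 = 295, py1_6 = 370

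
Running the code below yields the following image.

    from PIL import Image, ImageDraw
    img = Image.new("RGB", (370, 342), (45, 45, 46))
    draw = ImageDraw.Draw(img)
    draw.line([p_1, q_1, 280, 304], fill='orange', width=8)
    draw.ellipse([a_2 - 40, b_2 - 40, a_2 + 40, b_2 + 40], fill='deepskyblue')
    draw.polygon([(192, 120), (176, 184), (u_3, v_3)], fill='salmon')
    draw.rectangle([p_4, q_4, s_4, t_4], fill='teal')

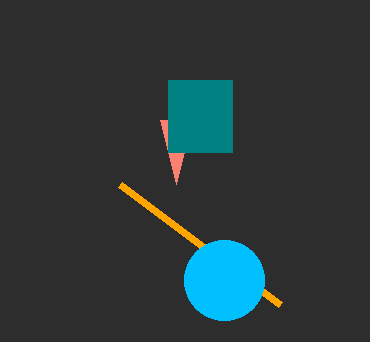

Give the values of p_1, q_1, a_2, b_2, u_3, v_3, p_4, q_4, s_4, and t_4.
p_1 = 120; q_1 = 184; a_2 = 224; b_2 = 280; u_3 = 160; v_3 = 120; p_4 = 168; q_4 = 80; s_4 = 232; t_4 = 152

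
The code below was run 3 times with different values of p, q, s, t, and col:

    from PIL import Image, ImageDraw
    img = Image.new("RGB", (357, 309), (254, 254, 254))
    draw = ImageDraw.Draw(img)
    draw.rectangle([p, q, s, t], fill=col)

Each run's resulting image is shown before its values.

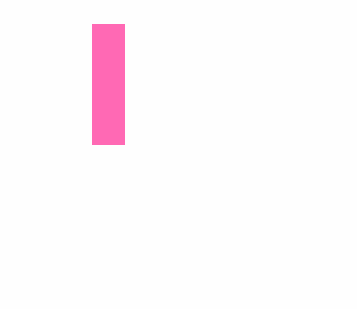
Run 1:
p = 92; q = 24; s = 124; t = 144; col = 'hotpink'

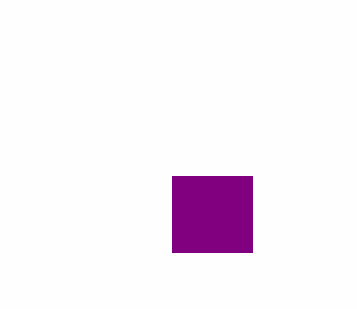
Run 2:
p = 172; q = 176; s = 252; t = 252; col = 'purple'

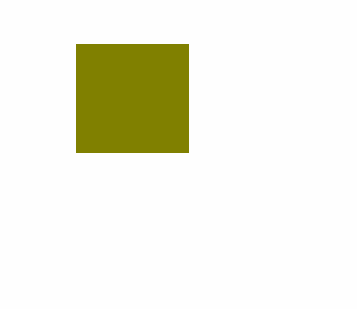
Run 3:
p = 76
q = 44
s = 188
t = 152
col = 'olive'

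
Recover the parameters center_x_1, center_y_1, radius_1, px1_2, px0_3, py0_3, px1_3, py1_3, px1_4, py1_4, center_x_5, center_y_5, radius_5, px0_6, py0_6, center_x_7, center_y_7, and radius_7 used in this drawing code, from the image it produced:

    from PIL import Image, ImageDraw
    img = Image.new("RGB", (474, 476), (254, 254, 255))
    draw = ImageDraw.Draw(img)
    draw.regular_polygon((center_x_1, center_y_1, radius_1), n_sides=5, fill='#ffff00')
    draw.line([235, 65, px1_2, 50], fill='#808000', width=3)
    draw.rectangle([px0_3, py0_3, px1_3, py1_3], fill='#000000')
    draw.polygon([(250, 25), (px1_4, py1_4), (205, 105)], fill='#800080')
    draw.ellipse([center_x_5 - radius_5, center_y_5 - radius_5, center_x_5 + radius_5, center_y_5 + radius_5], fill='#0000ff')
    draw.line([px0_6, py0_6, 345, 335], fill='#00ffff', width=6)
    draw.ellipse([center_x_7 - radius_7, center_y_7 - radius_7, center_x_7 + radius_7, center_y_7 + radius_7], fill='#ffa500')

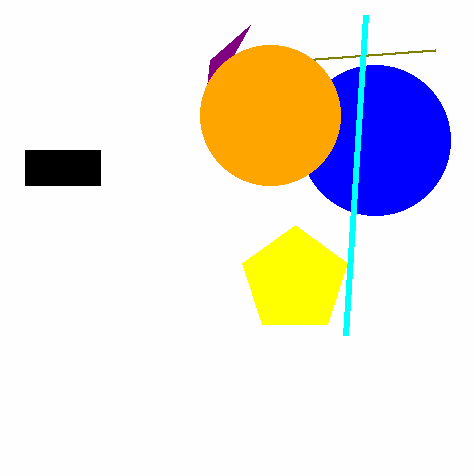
center_x_1 = 295, center_y_1 = 280, radius_1 = 55, px1_2 = 435, px0_3 = 25, py0_3 = 150, px1_3 = 100, py1_3 = 185, px1_4 = 210, py1_4 = 60, center_x_5 = 375, center_y_5 = 140, radius_5 = 75, px0_6 = 365, py0_6 = 15, center_x_7 = 270, center_y_7 = 115, radius_7 = 70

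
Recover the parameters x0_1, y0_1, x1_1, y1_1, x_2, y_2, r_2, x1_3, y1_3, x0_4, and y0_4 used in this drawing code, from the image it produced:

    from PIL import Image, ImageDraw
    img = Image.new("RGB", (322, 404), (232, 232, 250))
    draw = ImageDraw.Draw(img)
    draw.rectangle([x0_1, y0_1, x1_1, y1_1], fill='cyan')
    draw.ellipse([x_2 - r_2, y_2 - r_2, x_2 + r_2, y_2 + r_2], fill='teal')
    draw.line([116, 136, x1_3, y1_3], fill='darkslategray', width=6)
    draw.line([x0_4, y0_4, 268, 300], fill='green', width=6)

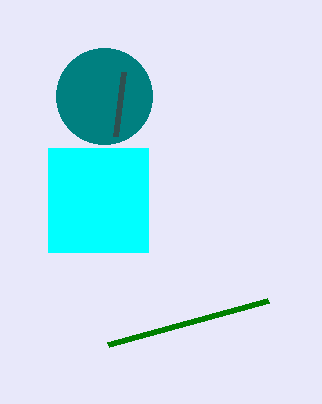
x0_1 = 48, y0_1 = 148, x1_1 = 148, y1_1 = 252, x_2 = 104, y_2 = 96, r_2 = 48, x1_3 = 124, y1_3 = 72, x0_4 = 108, y0_4 = 344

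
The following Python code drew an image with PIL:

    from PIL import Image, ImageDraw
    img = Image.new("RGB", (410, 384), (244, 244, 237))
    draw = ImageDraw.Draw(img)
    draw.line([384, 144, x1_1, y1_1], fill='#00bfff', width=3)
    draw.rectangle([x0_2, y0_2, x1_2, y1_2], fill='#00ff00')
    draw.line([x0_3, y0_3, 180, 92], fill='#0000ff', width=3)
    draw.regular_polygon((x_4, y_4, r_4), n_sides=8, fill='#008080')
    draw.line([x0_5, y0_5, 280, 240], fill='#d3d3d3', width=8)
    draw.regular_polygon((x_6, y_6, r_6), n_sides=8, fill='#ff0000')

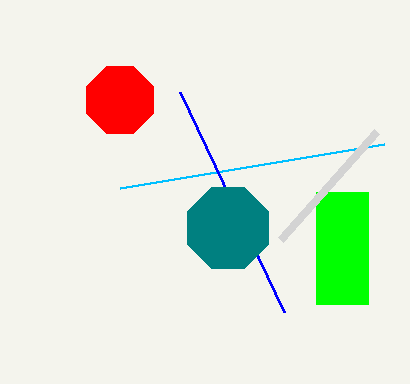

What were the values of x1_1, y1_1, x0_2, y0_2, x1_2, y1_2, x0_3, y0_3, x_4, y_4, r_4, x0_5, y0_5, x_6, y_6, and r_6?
x1_1 = 120, y1_1 = 188, x0_2 = 316, y0_2 = 192, x1_2 = 368, y1_2 = 304, x0_3 = 284, y0_3 = 312, x_4 = 228, y_4 = 228, r_4 = 44, x0_5 = 376, y0_5 = 132, x_6 = 120, y_6 = 100, r_6 = 36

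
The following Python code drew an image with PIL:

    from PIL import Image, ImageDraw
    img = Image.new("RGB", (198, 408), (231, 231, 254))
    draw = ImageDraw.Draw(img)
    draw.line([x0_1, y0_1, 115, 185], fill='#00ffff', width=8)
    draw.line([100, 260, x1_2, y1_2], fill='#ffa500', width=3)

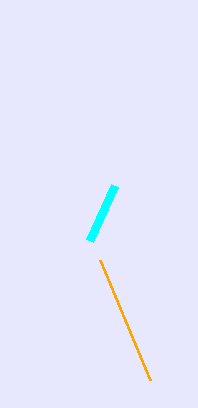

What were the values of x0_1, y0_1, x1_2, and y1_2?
x0_1 = 90
y0_1 = 240
x1_2 = 150
y1_2 = 380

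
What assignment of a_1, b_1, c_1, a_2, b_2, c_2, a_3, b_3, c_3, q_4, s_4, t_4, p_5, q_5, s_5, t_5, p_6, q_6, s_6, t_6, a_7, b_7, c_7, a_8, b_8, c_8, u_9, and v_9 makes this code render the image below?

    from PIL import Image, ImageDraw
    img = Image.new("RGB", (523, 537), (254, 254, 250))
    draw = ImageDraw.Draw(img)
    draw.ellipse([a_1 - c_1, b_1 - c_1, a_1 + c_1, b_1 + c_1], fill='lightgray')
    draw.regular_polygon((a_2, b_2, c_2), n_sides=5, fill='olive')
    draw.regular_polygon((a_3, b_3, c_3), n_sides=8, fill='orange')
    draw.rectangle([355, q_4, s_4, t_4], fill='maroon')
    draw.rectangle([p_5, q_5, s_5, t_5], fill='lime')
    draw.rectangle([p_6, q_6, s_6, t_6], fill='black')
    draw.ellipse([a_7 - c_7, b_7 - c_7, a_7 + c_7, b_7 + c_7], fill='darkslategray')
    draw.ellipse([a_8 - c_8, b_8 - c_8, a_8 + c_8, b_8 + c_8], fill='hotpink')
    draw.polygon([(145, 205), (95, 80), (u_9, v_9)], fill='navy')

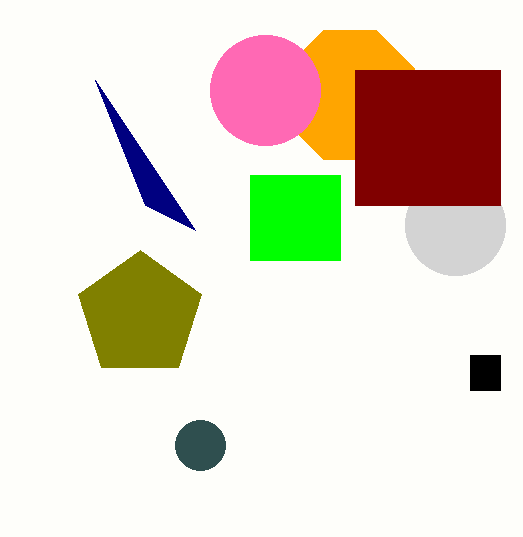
a_1 = 455
b_1 = 225
c_1 = 50
a_2 = 140
b_2 = 315
c_2 = 65
a_3 = 350
b_3 = 95
c_3 = 70
q_4 = 70
s_4 = 500
t_4 = 205
p_5 = 250
q_5 = 175
s_5 = 340
t_5 = 260
p_6 = 470
q_6 = 355
s_6 = 500
t_6 = 390
a_7 = 200
b_7 = 445
c_7 = 25
a_8 = 265
b_8 = 90
c_8 = 55
u_9 = 195
v_9 = 230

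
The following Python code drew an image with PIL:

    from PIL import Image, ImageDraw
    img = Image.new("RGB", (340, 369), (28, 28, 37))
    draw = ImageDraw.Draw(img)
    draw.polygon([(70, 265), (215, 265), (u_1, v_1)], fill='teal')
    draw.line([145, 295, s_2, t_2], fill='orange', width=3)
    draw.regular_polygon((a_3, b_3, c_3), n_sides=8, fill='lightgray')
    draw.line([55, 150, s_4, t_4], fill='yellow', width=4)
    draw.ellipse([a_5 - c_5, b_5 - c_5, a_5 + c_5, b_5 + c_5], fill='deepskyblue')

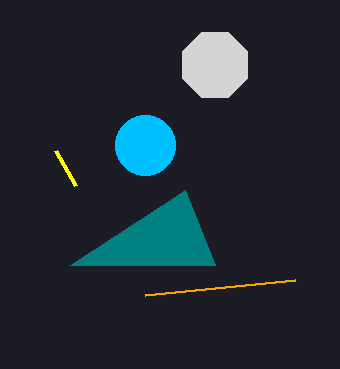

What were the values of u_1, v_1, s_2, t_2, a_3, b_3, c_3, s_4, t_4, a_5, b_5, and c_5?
u_1 = 185; v_1 = 190; s_2 = 295; t_2 = 280; a_3 = 215; b_3 = 65; c_3 = 35; s_4 = 75; t_4 = 185; a_5 = 145; b_5 = 145; c_5 = 30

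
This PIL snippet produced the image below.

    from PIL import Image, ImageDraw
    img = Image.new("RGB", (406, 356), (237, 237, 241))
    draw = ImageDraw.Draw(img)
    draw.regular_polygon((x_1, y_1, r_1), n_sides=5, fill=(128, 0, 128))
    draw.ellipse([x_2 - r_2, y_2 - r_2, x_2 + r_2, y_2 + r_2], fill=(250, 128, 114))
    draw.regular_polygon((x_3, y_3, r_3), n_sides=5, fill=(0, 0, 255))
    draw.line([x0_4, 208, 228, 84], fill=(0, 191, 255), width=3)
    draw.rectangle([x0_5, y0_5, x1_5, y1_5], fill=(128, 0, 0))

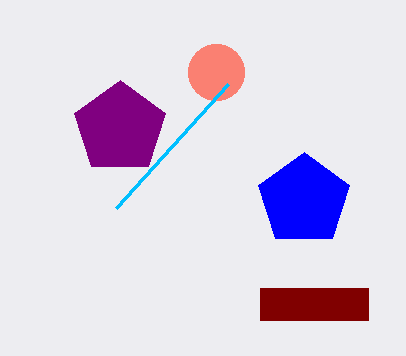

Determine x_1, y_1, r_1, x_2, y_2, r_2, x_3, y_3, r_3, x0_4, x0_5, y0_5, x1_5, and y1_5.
x_1 = 120; y_1 = 128; r_1 = 48; x_2 = 216; y_2 = 72; r_2 = 28; x_3 = 304; y_3 = 200; r_3 = 48; x0_4 = 116; x0_5 = 260; y0_5 = 288; x1_5 = 368; y1_5 = 320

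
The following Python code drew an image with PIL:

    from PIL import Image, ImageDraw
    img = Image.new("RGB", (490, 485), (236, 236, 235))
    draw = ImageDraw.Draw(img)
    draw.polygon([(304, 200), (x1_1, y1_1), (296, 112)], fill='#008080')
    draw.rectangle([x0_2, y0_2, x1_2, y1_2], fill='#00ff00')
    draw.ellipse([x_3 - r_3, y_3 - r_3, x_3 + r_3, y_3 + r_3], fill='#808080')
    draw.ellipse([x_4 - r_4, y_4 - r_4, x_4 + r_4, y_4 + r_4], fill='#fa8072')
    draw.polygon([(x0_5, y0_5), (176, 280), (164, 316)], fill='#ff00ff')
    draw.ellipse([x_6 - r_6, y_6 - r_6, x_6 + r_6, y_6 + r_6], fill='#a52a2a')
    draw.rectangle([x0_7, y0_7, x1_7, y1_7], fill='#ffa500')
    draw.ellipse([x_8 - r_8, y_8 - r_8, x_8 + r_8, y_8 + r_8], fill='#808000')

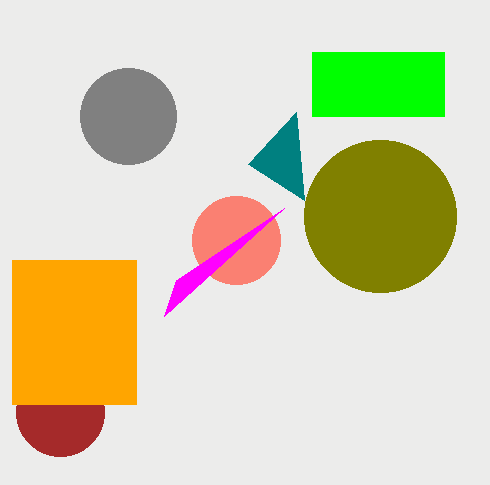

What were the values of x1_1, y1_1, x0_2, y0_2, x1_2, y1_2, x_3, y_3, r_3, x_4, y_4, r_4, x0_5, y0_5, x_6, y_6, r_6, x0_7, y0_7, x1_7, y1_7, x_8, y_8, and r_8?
x1_1 = 248, y1_1 = 164, x0_2 = 312, y0_2 = 52, x1_2 = 444, y1_2 = 116, x_3 = 128, y_3 = 116, r_3 = 48, x_4 = 236, y_4 = 240, r_4 = 44, x0_5 = 284, y0_5 = 208, x_6 = 60, y_6 = 412, r_6 = 44, x0_7 = 12, y0_7 = 260, x1_7 = 136, y1_7 = 404, x_8 = 380, y_8 = 216, r_8 = 76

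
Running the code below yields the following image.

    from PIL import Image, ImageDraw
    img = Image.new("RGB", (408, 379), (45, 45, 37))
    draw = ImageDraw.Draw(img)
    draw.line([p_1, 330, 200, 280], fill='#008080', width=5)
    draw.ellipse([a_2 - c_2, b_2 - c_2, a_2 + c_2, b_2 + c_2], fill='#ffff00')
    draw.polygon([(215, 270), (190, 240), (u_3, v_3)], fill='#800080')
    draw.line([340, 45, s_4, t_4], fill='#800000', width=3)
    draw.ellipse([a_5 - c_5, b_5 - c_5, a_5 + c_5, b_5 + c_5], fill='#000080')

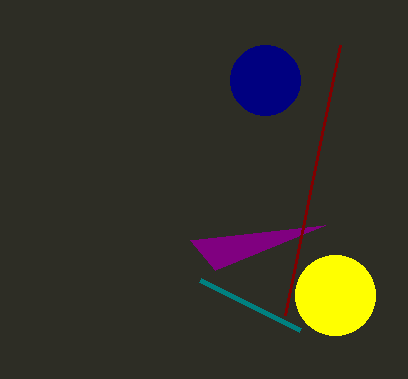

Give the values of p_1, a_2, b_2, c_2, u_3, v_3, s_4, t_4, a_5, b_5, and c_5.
p_1 = 300, a_2 = 335, b_2 = 295, c_2 = 40, u_3 = 325, v_3 = 225, s_4 = 285, t_4 = 315, a_5 = 265, b_5 = 80, c_5 = 35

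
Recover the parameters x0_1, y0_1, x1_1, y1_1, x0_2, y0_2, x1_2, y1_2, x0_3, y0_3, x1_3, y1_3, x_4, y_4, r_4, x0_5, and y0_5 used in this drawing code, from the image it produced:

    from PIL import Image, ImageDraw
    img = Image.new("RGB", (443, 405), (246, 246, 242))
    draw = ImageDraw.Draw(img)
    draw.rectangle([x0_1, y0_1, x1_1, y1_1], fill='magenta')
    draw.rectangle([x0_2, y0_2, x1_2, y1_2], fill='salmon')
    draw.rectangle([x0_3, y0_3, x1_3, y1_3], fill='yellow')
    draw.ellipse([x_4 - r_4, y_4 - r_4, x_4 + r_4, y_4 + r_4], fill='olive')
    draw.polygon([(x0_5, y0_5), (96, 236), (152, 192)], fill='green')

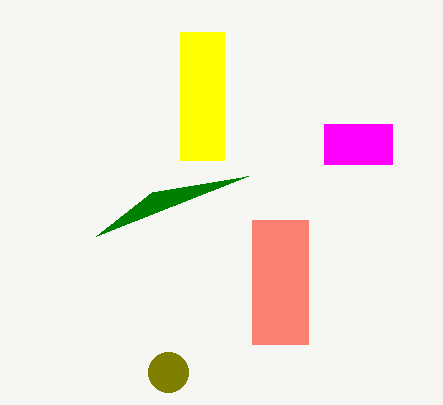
x0_1 = 324; y0_1 = 124; x1_1 = 392; y1_1 = 164; x0_2 = 252; y0_2 = 220; x1_2 = 308; y1_2 = 344; x0_3 = 180; y0_3 = 32; x1_3 = 224; y1_3 = 160; x_4 = 168; y_4 = 372; r_4 = 20; x0_5 = 248; y0_5 = 176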